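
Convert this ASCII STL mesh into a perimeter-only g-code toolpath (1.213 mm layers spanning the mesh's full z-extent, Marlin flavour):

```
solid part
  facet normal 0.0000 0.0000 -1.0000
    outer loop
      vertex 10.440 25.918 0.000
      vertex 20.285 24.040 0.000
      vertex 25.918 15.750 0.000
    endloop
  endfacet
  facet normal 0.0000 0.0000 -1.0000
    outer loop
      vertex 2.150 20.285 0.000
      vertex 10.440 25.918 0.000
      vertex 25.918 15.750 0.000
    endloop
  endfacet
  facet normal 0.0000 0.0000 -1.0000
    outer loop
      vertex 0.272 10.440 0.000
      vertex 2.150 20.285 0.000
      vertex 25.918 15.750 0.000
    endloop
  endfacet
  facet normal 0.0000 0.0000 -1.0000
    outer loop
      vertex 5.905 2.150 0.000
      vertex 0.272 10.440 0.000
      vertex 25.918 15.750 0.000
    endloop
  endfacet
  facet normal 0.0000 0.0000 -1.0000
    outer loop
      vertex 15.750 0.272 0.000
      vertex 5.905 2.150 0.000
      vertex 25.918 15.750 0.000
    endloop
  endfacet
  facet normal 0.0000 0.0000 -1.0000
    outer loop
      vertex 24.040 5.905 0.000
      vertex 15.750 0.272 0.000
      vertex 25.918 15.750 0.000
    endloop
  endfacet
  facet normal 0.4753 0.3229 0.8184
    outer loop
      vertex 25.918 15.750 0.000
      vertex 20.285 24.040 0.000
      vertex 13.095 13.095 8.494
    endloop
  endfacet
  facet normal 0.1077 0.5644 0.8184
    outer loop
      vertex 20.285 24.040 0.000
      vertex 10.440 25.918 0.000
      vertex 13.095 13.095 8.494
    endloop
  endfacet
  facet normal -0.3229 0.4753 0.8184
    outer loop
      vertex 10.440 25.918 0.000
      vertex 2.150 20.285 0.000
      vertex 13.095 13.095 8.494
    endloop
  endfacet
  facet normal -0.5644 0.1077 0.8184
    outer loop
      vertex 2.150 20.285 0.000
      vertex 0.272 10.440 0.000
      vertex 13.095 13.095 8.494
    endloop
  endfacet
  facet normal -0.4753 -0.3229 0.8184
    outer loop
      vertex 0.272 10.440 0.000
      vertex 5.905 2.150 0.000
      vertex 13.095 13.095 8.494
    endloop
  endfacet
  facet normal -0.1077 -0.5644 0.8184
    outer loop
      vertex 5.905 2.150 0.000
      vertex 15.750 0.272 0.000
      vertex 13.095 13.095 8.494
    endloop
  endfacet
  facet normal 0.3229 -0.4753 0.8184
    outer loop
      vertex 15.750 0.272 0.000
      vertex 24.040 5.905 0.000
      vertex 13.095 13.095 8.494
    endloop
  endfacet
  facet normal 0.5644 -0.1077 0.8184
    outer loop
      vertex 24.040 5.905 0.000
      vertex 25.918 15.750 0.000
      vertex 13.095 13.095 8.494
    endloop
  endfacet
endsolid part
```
; perimeter-only toolpath
G21 ; units = mm
G90 ; absolute positioning
G28 ; home
; layer 1
G0 Z1.213
G0 X24.086 Y15.371
G1 X19.258 Y22.476
G1 X10.819 Y24.086
G1 X3.714 Y19.258
G1 X2.104 Y10.819
G1 X6.932 Y3.714
G1 X15.371 Y2.104
G1 X22.476 Y6.932
G1 X24.086 Y15.371
; layer 2
G0 Z2.427
G0 X22.254 Y14.991
G1 X18.231 Y20.913
G1 X11.199 Y22.254
G1 X5.277 Y18.231
G1 X3.936 Y11.199
G1 X7.959 Y5.277
G1 X14.991 Y3.936
G1 X20.913 Y7.959
G1 X22.254 Y14.991
; layer 3
G0 Z3.640
G0 X20.422 Y14.612
G1 X17.204 Y19.349
G1 X11.578 Y20.422
G1 X6.841 Y17.204
G1 X5.768 Y11.578
G1 X8.986 Y6.841
G1 X14.612 Y5.768
G1 X19.349 Y8.986
G1 X20.422 Y14.612
; layer 4
G0 Z4.854
G0 X18.591 Y14.233
G1 X16.176 Y17.786
G1 X11.957 Y18.591
G1 X8.404 Y16.176
G1 X7.599 Y11.957
G1 X10.014 Y8.404
G1 X14.233 Y7.599
G1 X17.786 Y10.014
G1 X18.591 Y14.233
; layer 5
G0 Z6.067
G0 X16.759 Y13.854
G1 X15.149 Y16.222
G1 X12.336 Y16.759
G1 X9.968 Y15.149
G1 X9.431 Y12.336
G1 X11.041 Y9.968
G1 X13.854 Y9.431
G1 X16.222 Y11.041
G1 X16.759 Y13.854
; layer 6
G0 Z7.281
G0 X14.927 Y13.474
G1 X14.122 Y14.659
G1 X12.716 Y14.927
G1 X11.531 Y14.122
G1 X11.263 Y12.716
G1 X12.068 Y11.531
G1 X13.474 Y11.263
G1 X14.659 Y12.068
G1 X14.927 Y13.474
M2 ; end

The solid is a regular 8-sided pyramid, base circumscribed radius ≈ 13.1 mm, apex at z ≈ 8.49 mm. Slicing at Δz = 1.213 mm — 7 equal slices spanning the solid's height, so layer i sits at z = i·h/7 — gives 6 non-empty perimeters. Each is a 8-segment closed polygon; G0 lifts to the layer z and rapids to the start vertex, then G1 traces the edges. The cross-section shrinks linearly with z (the slice at the apex is degenerate and omitted).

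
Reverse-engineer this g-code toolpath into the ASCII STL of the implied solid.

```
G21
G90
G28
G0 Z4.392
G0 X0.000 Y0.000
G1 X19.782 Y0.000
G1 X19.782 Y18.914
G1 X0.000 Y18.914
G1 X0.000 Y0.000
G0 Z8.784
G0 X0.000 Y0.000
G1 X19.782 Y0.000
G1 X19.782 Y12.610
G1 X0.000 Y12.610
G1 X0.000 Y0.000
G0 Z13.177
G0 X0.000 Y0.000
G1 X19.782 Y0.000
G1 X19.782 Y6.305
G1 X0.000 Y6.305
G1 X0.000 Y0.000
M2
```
solid part
  facet normal 0.0000 0.0000 -1.0000
    outer loop
      vertex 19.782 25.219 0.000
      vertex 19.782 0.000 0.000
      vertex 0.000 0.000 0.000
    endloop
  endfacet
  facet normal 0.0000 0.0000 -1.0000
    outer loop
      vertex 0.000 25.219 0.000
      vertex 19.782 25.219 0.000
      vertex 0.000 0.000 0.000
    endloop
  endfacet
  facet normal 0.0000 -1.0000 0.0000
    outer loop
      vertex 0.000 0.000 0.000
      vertex 19.782 0.000 0.000
      vertex 19.782 0.000 17.569
    endloop
  endfacet
  facet normal 0.0000 -1.0000 0.0000
    outer loop
      vertex 0.000 0.000 0.000
      vertex 19.782 0.000 17.569
      vertex 0.000 0.000 17.569
    endloop
  endfacet
  facet normal 0.0000 0.5716 0.8205
    outer loop
      vertex 0.000 0.000 17.569
      vertex 19.782 0.000 17.569
      vertex 19.782 25.219 0.000
    endloop
  endfacet
  facet normal 0.0000 0.5716 0.8205
    outer loop
      vertex 0.000 0.000 17.569
      vertex 19.782 25.219 0.000
      vertex 0.000 25.219 0.000
    endloop
  endfacet
  facet normal -1.0000 0.0000 0.0000
    outer loop
      vertex 0.000 0.000 17.569
      vertex 0.000 25.219 0.000
      vertex 0.000 0.000 0.000
    endloop
  endfacet
  facet normal 1.0000 0.0000 0.0000
    outer loop
      vertex 19.782 0.000 0.000
      vertex 19.782 25.219 0.000
      vertex 19.782 0.000 17.569
    endloop
  endfacet
endsolid part

The G0 Z moves step by Δz≈4.392 mm. The G1 loops shrink linearly with z, so the solid tapers from its base footprint up to z≈17.6. Closing with a flat bottom cap and the tapered top and triangulating gives 8 facets — a wedge (ramp): 19.8 × 25.2 mm base, rising to 17.6 mm along the y=0 edge and sloping linearly to z=0 at y=25.2.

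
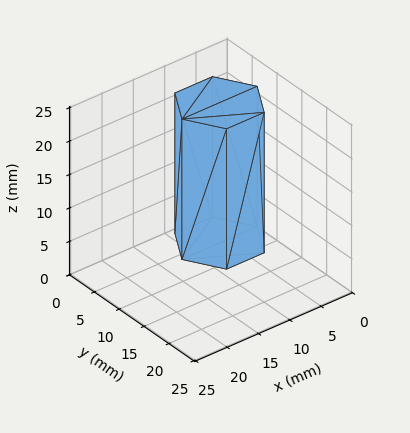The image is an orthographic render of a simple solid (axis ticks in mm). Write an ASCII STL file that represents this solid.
Reading the render: the shape is a regular 6-sided prism (a cylinder approximated with 6 flat sides), circumscribed radius ≈ 6 mm, height ≈ 21 mm (dimensions read to the nearest mm from the axis ticks). For the STL, each face is triangulated and given an outward normal.

solid part
  facet normal 0.0000 0.0000 -1.0000
    outer loop
      vertex 3.000 11.196 0.000
      vertex 9.000 11.196 0.000
      vertex 12.000 6.000 0.000
    endloop
  endfacet
  facet normal 0.0000 0.0000 -1.0000
    outer loop
      vertex 0.000 6.000 0.000
      vertex 3.000 11.196 0.000
      vertex 12.000 6.000 0.000
    endloop
  endfacet
  facet normal 0.0000 0.0000 -1.0000
    outer loop
      vertex 3.000 0.804 0.000
      vertex 0.000 6.000 0.000
      vertex 12.000 6.000 0.000
    endloop
  endfacet
  facet normal 0.0000 0.0000 -1.0000
    outer loop
      vertex 9.000 0.804 0.000
      vertex 3.000 0.804 0.000
      vertex 12.000 6.000 0.000
    endloop
  endfacet
  facet normal 0.0000 0.0000 1.0000
    outer loop
      vertex 12.000 6.000 21.000
      vertex 9.000 11.196 21.000
      vertex 3.000 11.196 21.000
    endloop
  endfacet
  facet normal 0.0000 0.0000 1.0000
    outer loop
      vertex 12.000 6.000 21.000
      vertex 3.000 11.196 21.000
      vertex 0.000 6.000 21.000
    endloop
  endfacet
  facet normal 0.0000 0.0000 1.0000
    outer loop
      vertex 12.000 6.000 21.000
      vertex 0.000 6.000 21.000
      vertex 3.000 0.804 21.000
    endloop
  endfacet
  facet normal 0.0000 0.0000 1.0000
    outer loop
      vertex 12.000 6.000 21.000
      vertex 3.000 0.804 21.000
      vertex 9.000 0.804 21.000
    endloop
  endfacet
  facet normal 0.8660 0.5000 0.0000
    outer loop
      vertex 12.000 6.000 0.000
      vertex 9.000 11.196 0.000
      vertex 9.000 11.196 21.000
    endloop
  endfacet
  facet normal 0.8660 0.5000 0.0000
    outer loop
      vertex 12.000 6.000 0.000
      vertex 9.000 11.196 21.000
      vertex 12.000 6.000 21.000
    endloop
  endfacet
  facet normal 0.0000 1.0000 0.0000
    outer loop
      vertex 9.000 11.196 0.000
      vertex 3.000 11.196 0.000
      vertex 3.000 11.196 21.000
    endloop
  endfacet
  facet normal 0.0000 1.0000 0.0000
    outer loop
      vertex 9.000 11.196 0.000
      vertex 3.000 11.196 21.000
      vertex 9.000 11.196 21.000
    endloop
  endfacet
  facet normal -0.8660 0.5000 0.0000
    outer loop
      vertex 3.000 11.196 0.000
      vertex 0.000 6.000 0.000
      vertex 0.000 6.000 21.000
    endloop
  endfacet
  facet normal -0.8660 0.5000 0.0000
    outer loop
      vertex 3.000 11.196 0.000
      vertex 0.000 6.000 21.000
      vertex 3.000 11.196 21.000
    endloop
  endfacet
  facet normal -0.8660 -0.5000 0.0000
    outer loop
      vertex 0.000 6.000 0.000
      vertex 3.000 0.804 0.000
      vertex 3.000 0.804 21.000
    endloop
  endfacet
  facet normal -0.8660 -0.5000 0.0000
    outer loop
      vertex 0.000 6.000 0.000
      vertex 3.000 0.804 21.000
      vertex 0.000 6.000 21.000
    endloop
  endfacet
  facet normal 0.0000 -1.0000 0.0000
    outer loop
      vertex 3.000 0.804 0.000
      vertex 9.000 0.804 0.000
      vertex 9.000 0.804 21.000
    endloop
  endfacet
  facet normal 0.0000 -1.0000 0.0000
    outer loop
      vertex 3.000 0.804 0.000
      vertex 9.000 0.804 21.000
      vertex 3.000 0.804 21.000
    endloop
  endfacet
  facet normal 0.8660 -0.5000 0.0000
    outer loop
      vertex 9.000 0.804 0.000
      vertex 12.000 6.000 0.000
      vertex 12.000 6.000 21.000
    endloop
  endfacet
  facet normal 0.8660 -0.5000 0.0000
    outer loop
      vertex 9.000 0.804 0.000
      vertex 12.000 6.000 21.000
      vertex 9.000 0.804 21.000
    endloop
  endfacet
endsolid part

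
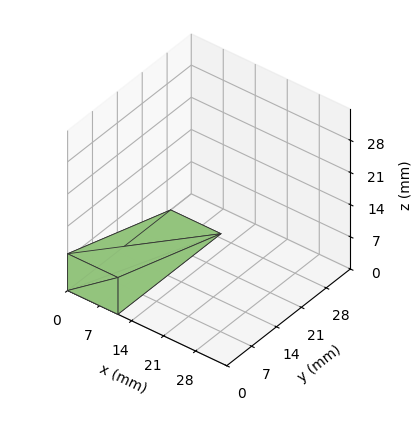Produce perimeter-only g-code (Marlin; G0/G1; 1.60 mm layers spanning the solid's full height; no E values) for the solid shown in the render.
Reading the render: the shape is a wedge (ramp): 11 × 29 mm base, rising to 8 mm along the y=0 edge and sloping linearly to z=0 at y=29 (dimensions read to the nearest mm from the axis ticks). For the g-code, the solid's height is divided into equal slices at the stated Δz and each level perimeter traced with G1 moves after a G0 lift.

; perimeter-only toolpath
G21 ; units = mm
G90 ; absolute positioning
G28 ; home
; layer 1
G0 Z1.60
G0 X0.00 Y0.00
G1 X11.00 Y0.00
G1 X11.00 Y23.20
G1 X0.00 Y23.20
G1 X0.00 Y0.00
; layer 2
G0 Z3.20
G0 X0.00 Y0.00
G1 X11.00 Y0.00
G1 X11.00 Y17.40
G1 X0.00 Y17.40
G1 X0.00 Y0.00
; layer 3
G0 Z4.80
G0 X0.00 Y0.00
G1 X11.00 Y0.00
G1 X11.00 Y11.60
G1 X0.00 Y11.60
G1 X0.00 Y0.00
; layer 4
G0 Z6.40
G0 X0.00 Y0.00
G1 X11.00 Y0.00
G1 X11.00 Y5.80
G1 X0.00 Y5.80
G1 X0.00 Y0.00
M2 ; end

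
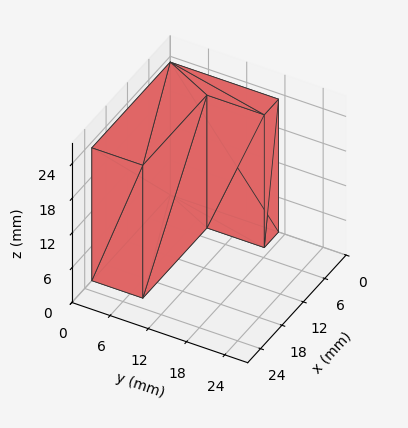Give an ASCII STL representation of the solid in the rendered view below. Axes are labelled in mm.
Reading the render: the shape is an L-shaped prism: outer 22 × 17 mm, arm thicknesses ≈ 8 mm (horizontal) and 4 mm (vertical), extruded 23 mm in z (dimensions read to the nearest mm from the axis ticks). For the STL, each face is triangulated and given an outward normal.

solid part
  facet normal 0.0000 0.0000 -1.0000
    outer loop
      vertex 22.000 8.000 0.000
      vertex 22.000 0.000 0.000
      vertex 0.000 0.000 0.000
    endloop
  endfacet
  facet normal 0.0000 0.0000 -1.0000
    outer loop
      vertex 4.000 8.000 0.000
      vertex 22.000 8.000 0.000
      vertex 0.000 0.000 0.000
    endloop
  endfacet
  facet normal 0.0000 0.0000 -1.0000
    outer loop
      vertex 4.000 17.000 0.000
      vertex 4.000 8.000 0.000
      vertex 0.000 0.000 0.000
    endloop
  endfacet
  facet normal 0.0000 0.0000 -1.0000
    outer loop
      vertex 0.000 17.000 0.000
      vertex 4.000 17.000 0.000
      vertex 0.000 0.000 0.000
    endloop
  endfacet
  facet normal 0.0000 0.0000 1.0000
    outer loop
      vertex 0.000 0.000 23.000
      vertex 22.000 0.000 23.000
      vertex 22.000 8.000 23.000
    endloop
  endfacet
  facet normal 0.0000 0.0000 1.0000
    outer loop
      vertex 0.000 0.000 23.000
      vertex 22.000 8.000 23.000
      vertex 4.000 8.000 23.000
    endloop
  endfacet
  facet normal 0.0000 0.0000 1.0000
    outer loop
      vertex 0.000 0.000 23.000
      vertex 4.000 8.000 23.000
      vertex 4.000 17.000 23.000
    endloop
  endfacet
  facet normal 0.0000 0.0000 1.0000
    outer loop
      vertex 0.000 0.000 23.000
      vertex 4.000 17.000 23.000
      vertex 0.000 17.000 23.000
    endloop
  endfacet
  facet normal 0.0000 -1.0000 0.0000
    outer loop
      vertex 0.000 0.000 0.000
      vertex 22.000 0.000 0.000
      vertex 22.000 0.000 23.000
    endloop
  endfacet
  facet normal 0.0000 -1.0000 0.0000
    outer loop
      vertex 0.000 0.000 0.000
      vertex 22.000 0.000 23.000
      vertex 0.000 0.000 23.000
    endloop
  endfacet
  facet normal 1.0000 0.0000 0.0000
    outer loop
      vertex 22.000 0.000 0.000
      vertex 22.000 8.000 0.000
      vertex 22.000 8.000 23.000
    endloop
  endfacet
  facet normal 1.0000 0.0000 0.0000
    outer loop
      vertex 22.000 0.000 0.000
      vertex 22.000 8.000 23.000
      vertex 22.000 0.000 23.000
    endloop
  endfacet
  facet normal 0.0000 1.0000 0.0000
    outer loop
      vertex 22.000 8.000 0.000
      vertex 4.000 8.000 0.000
      vertex 4.000 8.000 23.000
    endloop
  endfacet
  facet normal 0.0000 1.0000 0.0000
    outer loop
      vertex 22.000 8.000 0.000
      vertex 4.000 8.000 23.000
      vertex 22.000 8.000 23.000
    endloop
  endfacet
  facet normal 1.0000 0.0000 0.0000
    outer loop
      vertex 4.000 8.000 0.000
      vertex 4.000 17.000 0.000
      vertex 4.000 17.000 23.000
    endloop
  endfacet
  facet normal 1.0000 0.0000 0.0000
    outer loop
      vertex 4.000 8.000 0.000
      vertex 4.000 17.000 23.000
      vertex 4.000 8.000 23.000
    endloop
  endfacet
  facet normal 0.0000 1.0000 0.0000
    outer loop
      vertex 4.000 17.000 0.000
      vertex 0.000 17.000 0.000
      vertex 0.000 17.000 23.000
    endloop
  endfacet
  facet normal 0.0000 1.0000 0.0000
    outer loop
      vertex 4.000 17.000 0.000
      vertex 0.000 17.000 23.000
      vertex 4.000 17.000 23.000
    endloop
  endfacet
  facet normal -1.0000 0.0000 0.0000
    outer loop
      vertex 0.000 17.000 0.000
      vertex 0.000 0.000 0.000
      vertex 0.000 0.000 23.000
    endloop
  endfacet
  facet normal -1.0000 0.0000 0.0000
    outer loop
      vertex 0.000 17.000 0.000
      vertex 0.000 0.000 23.000
      vertex 0.000 17.000 23.000
    endloop
  endfacet
endsolid part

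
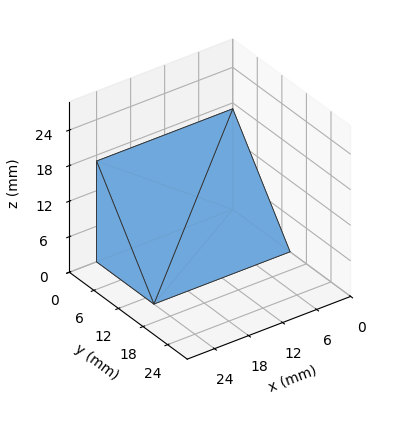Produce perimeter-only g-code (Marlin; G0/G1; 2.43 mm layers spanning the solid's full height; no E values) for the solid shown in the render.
Reading the render: the shape is a wedge (ramp): 24 × 14 mm base, rising to 17 mm along the y=0 edge and sloping linearly to z=0 at y=14 (dimensions read to the nearest mm from the axis ticks). For the g-code, the solid's height is divided into equal slices at the stated Δz and each level perimeter traced with G1 moves after a G0 lift.

; perimeter-only toolpath
G21 ; units = mm
G90 ; absolute positioning
G28 ; home
; layer 1
G0 Z2.43
G0 X0.00 Y0.00
G1 X24.00 Y0.00
G1 X24.00 Y12.00
G1 X0.00 Y12.00
G1 X0.00 Y0.00
; layer 2
G0 Z4.86
G0 X0.00 Y0.00
G1 X24.00 Y0.00
G1 X24.00 Y10.00
G1 X0.00 Y10.00
G1 X0.00 Y0.00
; layer 3
G0 Z7.29
G0 X0.00 Y0.00
G1 X24.00 Y0.00
G1 X24.00 Y8.00
G1 X0.00 Y8.00
G1 X0.00 Y0.00
; layer 4
G0 Z9.71
G0 X0.00 Y0.00
G1 X24.00 Y0.00
G1 X24.00 Y6.00
G1 X0.00 Y6.00
G1 X0.00 Y0.00
; layer 5
G0 Z12.14
G0 X0.00 Y0.00
G1 X24.00 Y0.00
G1 X24.00 Y4.00
G1 X0.00 Y4.00
G1 X0.00 Y0.00
; layer 6
G0 Z14.57
G0 X0.00 Y0.00
G1 X24.00 Y0.00
G1 X24.00 Y2.00
G1 X0.00 Y2.00
G1 X0.00 Y0.00
M2 ; end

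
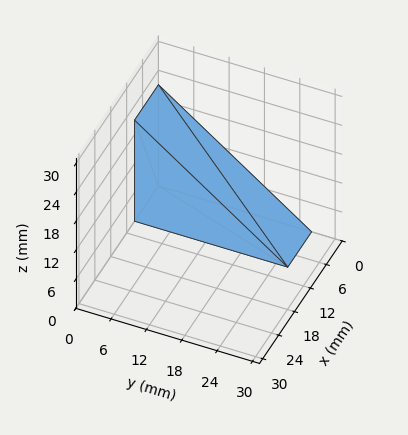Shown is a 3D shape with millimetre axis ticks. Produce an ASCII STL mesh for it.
Reading the render: the shape is a wedge (ramp): 9 × 26 mm base, rising to 21 mm along the y=0 edge and sloping linearly to z=0 at y=26 (dimensions read to the nearest mm from the axis ticks). For the STL, each face is triangulated and given an outward normal.

solid part
  facet normal 0.0000 0.0000 -1.0000
    outer loop
      vertex 9.00 26.00 0.00
      vertex 9.00 0.00 0.00
      vertex 0.00 0.00 0.00
    endloop
  endfacet
  facet normal 0.0000 0.0000 -1.0000
    outer loop
      vertex 0.00 26.00 0.00
      vertex 9.00 26.00 0.00
      vertex 0.00 0.00 0.00
    endloop
  endfacet
  facet normal 0.0000 -1.0000 0.0000
    outer loop
      vertex 0.00 0.00 0.00
      vertex 9.00 0.00 0.00
      vertex 9.00 0.00 21.00
    endloop
  endfacet
  facet normal 0.0000 -1.0000 0.0000
    outer loop
      vertex 0.00 0.00 0.00
      vertex 9.00 0.00 21.00
      vertex 0.00 0.00 21.00
    endloop
  endfacet
  facet normal 0.0000 0.6283 0.7779
    outer loop
      vertex 0.00 0.00 21.00
      vertex 9.00 0.00 21.00
      vertex 9.00 26.00 0.00
    endloop
  endfacet
  facet normal 0.0000 0.6283 0.7779
    outer loop
      vertex 0.00 0.00 21.00
      vertex 9.00 26.00 0.00
      vertex 0.00 26.00 0.00
    endloop
  endfacet
  facet normal -1.0000 0.0000 0.0000
    outer loop
      vertex 0.00 0.00 21.00
      vertex 0.00 26.00 0.00
      vertex 0.00 0.00 0.00
    endloop
  endfacet
  facet normal 1.0000 0.0000 0.0000
    outer loop
      vertex 9.00 0.00 0.00
      vertex 9.00 26.00 0.00
      vertex 9.00 0.00 21.00
    endloop
  endfacet
endsolid part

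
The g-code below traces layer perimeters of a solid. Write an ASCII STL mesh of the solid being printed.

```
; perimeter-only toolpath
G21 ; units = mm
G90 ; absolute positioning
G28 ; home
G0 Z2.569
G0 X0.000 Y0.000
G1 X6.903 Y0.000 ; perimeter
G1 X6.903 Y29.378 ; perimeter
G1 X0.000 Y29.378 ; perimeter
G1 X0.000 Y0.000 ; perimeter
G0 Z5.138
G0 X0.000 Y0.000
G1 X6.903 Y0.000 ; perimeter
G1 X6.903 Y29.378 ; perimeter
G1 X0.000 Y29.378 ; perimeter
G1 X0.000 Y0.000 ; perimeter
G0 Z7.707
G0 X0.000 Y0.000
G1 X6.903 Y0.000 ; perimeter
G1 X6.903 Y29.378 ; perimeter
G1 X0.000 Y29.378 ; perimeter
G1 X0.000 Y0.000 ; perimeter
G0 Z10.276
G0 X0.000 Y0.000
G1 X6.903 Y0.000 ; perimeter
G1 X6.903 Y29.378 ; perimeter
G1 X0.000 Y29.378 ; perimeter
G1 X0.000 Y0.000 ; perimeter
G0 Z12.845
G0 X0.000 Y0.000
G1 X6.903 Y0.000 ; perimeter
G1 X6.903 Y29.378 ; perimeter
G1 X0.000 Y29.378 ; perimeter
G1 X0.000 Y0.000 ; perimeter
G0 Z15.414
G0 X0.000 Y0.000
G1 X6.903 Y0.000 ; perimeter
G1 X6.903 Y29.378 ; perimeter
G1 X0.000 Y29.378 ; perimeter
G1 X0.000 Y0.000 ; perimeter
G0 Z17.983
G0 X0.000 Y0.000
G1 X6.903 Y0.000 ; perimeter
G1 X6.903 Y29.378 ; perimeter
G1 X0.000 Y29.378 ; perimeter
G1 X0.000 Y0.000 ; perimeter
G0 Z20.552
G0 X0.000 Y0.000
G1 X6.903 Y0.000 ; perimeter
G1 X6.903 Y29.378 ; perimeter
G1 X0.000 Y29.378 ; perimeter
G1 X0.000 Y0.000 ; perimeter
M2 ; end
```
solid part
  facet normal 0.0000 0.0000 -1.0000
    outer loop
      vertex 6.903 29.378 0.000
      vertex 6.903 0.000 0.000
      vertex 0.000 0.000 0.000
    endloop
  endfacet
  facet normal 0.0000 0.0000 -1.0000
    outer loop
      vertex 0.000 29.378 0.000
      vertex 6.903 29.378 0.000
      vertex 0.000 0.000 0.000
    endloop
  endfacet
  facet normal 0.0000 0.0000 1.0000
    outer loop
      vertex 0.000 0.000 20.552
      vertex 6.903 0.000 20.552
      vertex 6.903 29.378 20.552
    endloop
  endfacet
  facet normal 0.0000 0.0000 1.0000
    outer loop
      vertex 0.000 0.000 20.552
      vertex 6.903 29.378 20.552
      vertex 0.000 29.378 20.552
    endloop
  endfacet
  facet normal 0.0000 -1.0000 0.0000
    outer loop
      vertex 0.000 0.000 0.000
      vertex 6.903 0.000 0.000
      vertex 6.903 0.000 20.552
    endloop
  endfacet
  facet normal 0.0000 -1.0000 0.0000
    outer loop
      vertex 0.000 0.000 0.000
      vertex 6.903 0.000 20.552
      vertex 0.000 0.000 20.552
    endloop
  endfacet
  facet normal 0.0000 1.0000 0.0000
    outer loop
      vertex 6.903 29.378 20.552
      vertex 6.903 29.378 0.000
      vertex 0.000 29.378 0.000
    endloop
  endfacet
  facet normal 0.0000 1.0000 0.0000
    outer loop
      vertex 0.000 29.378 20.552
      vertex 6.903 29.378 20.552
      vertex 0.000 29.378 0.000
    endloop
  endfacet
  facet normal -1.0000 0.0000 0.0000
    outer loop
      vertex 0.000 29.378 20.552
      vertex 0.000 29.378 0.000
      vertex 0.000 0.000 0.000
    endloop
  endfacet
  facet normal -1.0000 0.0000 0.0000
    outer loop
      vertex 0.000 0.000 20.552
      vertex 0.000 29.378 20.552
      vertex 0.000 0.000 0.000
    endloop
  endfacet
  facet normal 1.0000 0.0000 0.0000
    outer loop
      vertex 6.903 0.000 0.000
      vertex 6.903 29.378 0.000
      vertex 6.903 29.378 20.552
    endloop
  endfacet
  facet normal 1.0000 0.0000 0.0000
    outer loop
      vertex 6.903 0.000 0.000
      vertex 6.903 29.378 20.552
      vertex 6.903 0.000 20.552
    endloop
  endfacet
endsolid part

The G0 Z moves step by Δz≈2.569 mm. Every layer's G1 loop is the same polygon, so the solid is a straight extrusion of it from z=0 to z≈20.6. Closing with flat bottom and top caps and triangulating gives 12 facets — a rectangular box, roughly 6.9 × 29.4 mm footprint and 20.6 mm tall.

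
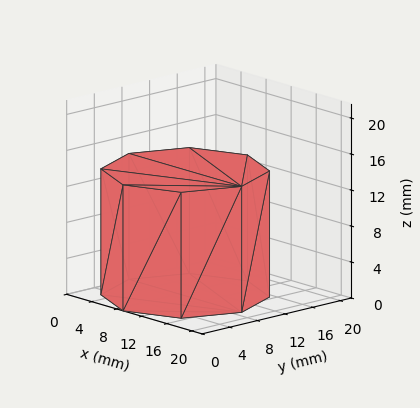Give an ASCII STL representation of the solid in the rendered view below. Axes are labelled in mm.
Reading the render: the shape is a regular 8-sided prism (a cylinder approximated with 8 flat sides), circumscribed radius ≈ 9 mm, height ≈ 14 mm (dimensions read to the nearest mm from the axis ticks). For the STL, each face is triangulated and given an outward normal.

solid part
  facet normal 0.0000 0.0000 -1.0000
    outer loop
      vertex 9.0 18.0 0.0
      vertex 15.4 15.4 0.0
      vertex 18.0 9.0 0.0
    endloop
  endfacet
  facet normal 0.0000 0.0000 -1.0000
    outer loop
      vertex 2.6 15.4 0.0
      vertex 9.0 18.0 0.0
      vertex 18.0 9.0 0.0
    endloop
  endfacet
  facet normal 0.0000 0.0000 -1.0000
    outer loop
      vertex 0.0 9.0 0.0
      vertex 2.6 15.4 0.0
      vertex 18.0 9.0 0.0
    endloop
  endfacet
  facet normal 0.0000 0.0000 -1.0000
    outer loop
      vertex 2.6 2.6 0.0
      vertex 0.0 9.0 0.0
      vertex 18.0 9.0 0.0
    endloop
  endfacet
  facet normal 0.0000 0.0000 -1.0000
    outer loop
      vertex 9.0 0.0 0.0
      vertex 2.6 2.6 0.0
      vertex 18.0 9.0 0.0
    endloop
  endfacet
  facet normal 0.0000 0.0000 -1.0000
    outer loop
      vertex 15.4 2.6 0.0
      vertex 9.0 0.0 0.0
      vertex 18.0 9.0 0.0
    endloop
  endfacet
  facet normal 0.0000 0.0000 1.0000
    outer loop
      vertex 18.0 9.0 14.0
      vertex 15.4 15.4 14.0
      vertex 9.0 18.0 14.0
    endloop
  endfacet
  facet normal 0.0000 0.0000 1.0000
    outer loop
      vertex 18.0 9.0 14.0
      vertex 9.0 18.0 14.0
      vertex 2.6 15.4 14.0
    endloop
  endfacet
  facet normal 0.0000 0.0000 1.0000
    outer loop
      vertex 18.0 9.0 14.0
      vertex 2.6 15.4 14.0
      vertex 0.0 9.0 14.0
    endloop
  endfacet
  facet normal 0.0000 0.0000 1.0000
    outer loop
      vertex 18.0 9.0 14.0
      vertex 0.0 9.0 14.0
      vertex 2.6 2.6 14.0
    endloop
  endfacet
  facet normal 0.0000 0.0000 1.0000
    outer loop
      vertex 18.0 9.0 14.0
      vertex 2.6 2.6 14.0
      vertex 9.0 0.0 14.0
    endloop
  endfacet
  facet normal 0.0000 0.0000 1.0000
    outer loop
      vertex 18.0 9.0 14.0
      vertex 9.0 0.0 14.0
      vertex 15.4 2.6 14.0
    endloop
  endfacet
  facet normal 0.9265 0.3764 0.0000
    outer loop
      vertex 18.0 9.0 0.0
      vertex 15.4 15.4 0.0
      vertex 15.4 15.4 14.0
    endloop
  endfacet
  facet normal 0.9265 0.3764 0.0000
    outer loop
      vertex 18.0 9.0 0.0
      vertex 15.4 15.4 14.0
      vertex 18.0 9.0 14.0
    endloop
  endfacet
  facet normal 0.3764 0.9265 0.0000
    outer loop
      vertex 15.4 15.4 0.0
      vertex 9.0 18.0 0.0
      vertex 9.0 18.0 14.0
    endloop
  endfacet
  facet normal 0.3764 0.9265 0.0000
    outer loop
      vertex 15.4 15.4 0.0
      vertex 9.0 18.0 14.0
      vertex 15.4 15.4 14.0
    endloop
  endfacet
  facet normal -0.3764 0.9265 0.0000
    outer loop
      vertex 9.0 18.0 0.0
      vertex 2.6 15.4 0.0
      vertex 2.6 15.4 14.0
    endloop
  endfacet
  facet normal -0.3764 0.9265 0.0000
    outer loop
      vertex 9.0 18.0 0.0
      vertex 2.6 15.4 14.0
      vertex 9.0 18.0 14.0
    endloop
  endfacet
  facet normal -0.9265 0.3764 0.0000
    outer loop
      vertex 2.6 15.4 0.0
      vertex 0.0 9.0 0.0
      vertex 0.0 9.0 14.0
    endloop
  endfacet
  facet normal -0.9265 0.3764 0.0000
    outer loop
      vertex 2.6 15.4 0.0
      vertex 0.0 9.0 14.0
      vertex 2.6 15.4 14.0
    endloop
  endfacet
  facet normal -0.9265 -0.3764 0.0000
    outer loop
      vertex 0.0 9.0 0.0
      vertex 2.6 2.6 0.0
      vertex 2.6 2.6 14.0
    endloop
  endfacet
  facet normal -0.9265 -0.3764 0.0000
    outer loop
      vertex 0.0 9.0 0.0
      vertex 2.6 2.6 14.0
      vertex 0.0 9.0 14.0
    endloop
  endfacet
  facet normal -0.3764 -0.9265 0.0000
    outer loop
      vertex 2.6 2.6 0.0
      vertex 9.0 0.0 0.0
      vertex 9.0 0.0 14.0
    endloop
  endfacet
  facet normal -0.3764 -0.9265 0.0000
    outer loop
      vertex 2.6 2.6 0.0
      vertex 9.0 0.0 14.0
      vertex 2.6 2.6 14.0
    endloop
  endfacet
  facet normal 0.3764 -0.9265 0.0000
    outer loop
      vertex 9.0 0.0 0.0
      vertex 15.4 2.6 0.0
      vertex 15.4 2.6 14.0
    endloop
  endfacet
  facet normal 0.3764 -0.9265 0.0000
    outer loop
      vertex 9.0 0.0 0.0
      vertex 15.4 2.6 14.0
      vertex 9.0 0.0 14.0
    endloop
  endfacet
  facet normal 0.9265 -0.3764 0.0000
    outer loop
      vertex 15.4 2.6 0.0
      vertex 18.0 9.0 0.0
      vertex 18.0 9.0 14.0
    endloop
  endfacet
  facet normal 0.9265 -0.3764 0.0000
    outer loop
      vertex 15.4 2.6 0.0
      vertex 18.0 9.0 14.0
      vertex 15.4 2.6 14.0
    endloop
  endfacet
endsolid part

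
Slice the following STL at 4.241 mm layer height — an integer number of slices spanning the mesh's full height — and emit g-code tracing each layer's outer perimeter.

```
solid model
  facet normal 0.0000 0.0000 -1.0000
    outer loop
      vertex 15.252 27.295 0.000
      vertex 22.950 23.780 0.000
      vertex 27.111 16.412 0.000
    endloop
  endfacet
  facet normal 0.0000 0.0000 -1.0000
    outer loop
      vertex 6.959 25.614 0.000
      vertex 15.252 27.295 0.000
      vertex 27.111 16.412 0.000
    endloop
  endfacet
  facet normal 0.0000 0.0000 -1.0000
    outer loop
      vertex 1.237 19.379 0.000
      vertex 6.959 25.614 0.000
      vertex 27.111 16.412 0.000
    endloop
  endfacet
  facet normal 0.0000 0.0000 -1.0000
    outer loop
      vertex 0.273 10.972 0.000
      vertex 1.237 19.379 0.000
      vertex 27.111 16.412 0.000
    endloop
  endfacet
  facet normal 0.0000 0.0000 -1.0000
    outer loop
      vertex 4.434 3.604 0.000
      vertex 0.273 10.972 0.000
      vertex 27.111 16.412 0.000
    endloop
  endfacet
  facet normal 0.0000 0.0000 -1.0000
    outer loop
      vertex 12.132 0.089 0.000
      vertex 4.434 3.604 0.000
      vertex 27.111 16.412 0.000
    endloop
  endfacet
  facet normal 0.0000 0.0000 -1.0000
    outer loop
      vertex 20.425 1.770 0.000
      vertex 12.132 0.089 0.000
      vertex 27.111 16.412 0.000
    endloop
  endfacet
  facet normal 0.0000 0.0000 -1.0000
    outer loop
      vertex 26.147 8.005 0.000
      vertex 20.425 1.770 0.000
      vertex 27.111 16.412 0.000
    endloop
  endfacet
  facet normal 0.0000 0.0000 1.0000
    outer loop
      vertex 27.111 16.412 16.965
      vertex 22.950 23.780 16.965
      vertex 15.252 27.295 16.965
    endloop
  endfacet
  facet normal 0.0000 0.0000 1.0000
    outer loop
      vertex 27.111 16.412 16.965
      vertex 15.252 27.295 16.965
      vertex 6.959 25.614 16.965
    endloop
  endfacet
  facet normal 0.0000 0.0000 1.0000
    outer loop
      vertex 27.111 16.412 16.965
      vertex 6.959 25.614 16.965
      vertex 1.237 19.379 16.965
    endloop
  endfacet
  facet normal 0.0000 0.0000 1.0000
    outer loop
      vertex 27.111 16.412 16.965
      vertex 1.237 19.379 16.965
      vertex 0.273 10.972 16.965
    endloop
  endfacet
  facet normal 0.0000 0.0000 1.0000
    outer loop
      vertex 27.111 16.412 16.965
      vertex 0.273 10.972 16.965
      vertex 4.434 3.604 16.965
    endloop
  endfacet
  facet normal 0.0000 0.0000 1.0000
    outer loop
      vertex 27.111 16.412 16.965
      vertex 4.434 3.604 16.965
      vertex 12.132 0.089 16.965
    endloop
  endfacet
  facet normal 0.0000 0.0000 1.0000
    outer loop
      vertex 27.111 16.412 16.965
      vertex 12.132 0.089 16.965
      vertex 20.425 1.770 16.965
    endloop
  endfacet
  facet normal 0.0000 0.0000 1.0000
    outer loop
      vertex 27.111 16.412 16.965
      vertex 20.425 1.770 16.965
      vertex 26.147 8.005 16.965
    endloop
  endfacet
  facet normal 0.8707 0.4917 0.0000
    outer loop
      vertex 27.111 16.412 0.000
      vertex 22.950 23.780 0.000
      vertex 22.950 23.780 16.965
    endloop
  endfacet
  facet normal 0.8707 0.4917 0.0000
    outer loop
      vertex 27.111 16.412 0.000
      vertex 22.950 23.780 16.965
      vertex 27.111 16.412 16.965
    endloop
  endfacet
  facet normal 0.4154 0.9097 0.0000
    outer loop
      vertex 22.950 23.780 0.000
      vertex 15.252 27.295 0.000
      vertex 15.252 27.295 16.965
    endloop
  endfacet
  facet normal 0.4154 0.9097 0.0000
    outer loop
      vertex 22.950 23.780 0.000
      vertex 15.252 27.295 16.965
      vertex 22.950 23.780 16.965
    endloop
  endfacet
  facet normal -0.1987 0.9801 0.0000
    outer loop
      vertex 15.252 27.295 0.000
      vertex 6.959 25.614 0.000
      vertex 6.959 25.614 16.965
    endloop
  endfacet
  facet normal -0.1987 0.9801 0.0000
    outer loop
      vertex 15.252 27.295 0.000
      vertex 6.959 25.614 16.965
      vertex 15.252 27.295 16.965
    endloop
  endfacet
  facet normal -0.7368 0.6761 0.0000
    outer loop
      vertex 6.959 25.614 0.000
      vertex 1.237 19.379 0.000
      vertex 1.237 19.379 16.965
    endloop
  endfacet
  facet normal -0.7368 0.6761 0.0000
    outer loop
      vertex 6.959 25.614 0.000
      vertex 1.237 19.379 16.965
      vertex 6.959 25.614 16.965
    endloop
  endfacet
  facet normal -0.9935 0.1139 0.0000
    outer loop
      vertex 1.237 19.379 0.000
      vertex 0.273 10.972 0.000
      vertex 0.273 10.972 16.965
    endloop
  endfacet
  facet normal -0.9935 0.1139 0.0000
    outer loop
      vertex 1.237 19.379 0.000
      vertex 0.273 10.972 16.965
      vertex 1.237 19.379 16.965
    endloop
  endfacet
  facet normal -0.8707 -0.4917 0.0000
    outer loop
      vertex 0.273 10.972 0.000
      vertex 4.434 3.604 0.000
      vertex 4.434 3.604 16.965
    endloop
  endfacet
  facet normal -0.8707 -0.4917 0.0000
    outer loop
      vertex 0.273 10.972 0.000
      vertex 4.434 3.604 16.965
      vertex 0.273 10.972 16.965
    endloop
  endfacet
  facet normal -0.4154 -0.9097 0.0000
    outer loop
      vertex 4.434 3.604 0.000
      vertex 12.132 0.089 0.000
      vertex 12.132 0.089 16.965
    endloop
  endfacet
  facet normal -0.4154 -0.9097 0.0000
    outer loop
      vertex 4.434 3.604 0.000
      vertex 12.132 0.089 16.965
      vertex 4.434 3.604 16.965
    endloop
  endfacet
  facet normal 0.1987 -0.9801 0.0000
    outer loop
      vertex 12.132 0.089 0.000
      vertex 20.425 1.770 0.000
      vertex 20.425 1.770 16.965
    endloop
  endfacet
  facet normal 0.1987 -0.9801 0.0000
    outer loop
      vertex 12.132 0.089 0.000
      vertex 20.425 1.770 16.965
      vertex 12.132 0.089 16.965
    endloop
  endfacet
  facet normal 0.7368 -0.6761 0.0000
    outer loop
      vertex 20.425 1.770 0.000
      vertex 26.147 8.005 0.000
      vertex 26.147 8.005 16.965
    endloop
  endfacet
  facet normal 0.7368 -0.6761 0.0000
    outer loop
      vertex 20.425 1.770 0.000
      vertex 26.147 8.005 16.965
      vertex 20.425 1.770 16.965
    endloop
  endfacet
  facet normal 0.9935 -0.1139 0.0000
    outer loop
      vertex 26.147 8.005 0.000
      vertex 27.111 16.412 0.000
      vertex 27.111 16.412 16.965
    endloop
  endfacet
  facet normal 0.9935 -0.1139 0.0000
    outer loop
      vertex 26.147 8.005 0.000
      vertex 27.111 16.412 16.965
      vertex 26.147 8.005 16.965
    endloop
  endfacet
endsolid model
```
; perimeter-only toolpath
G21 ; units = mm
G90 ; absolute positioning
G28 ; home
; layer 1
G0 Z4.241
G0 X27.111 Y16.412
G1 X22.950 Y23.780
G1 X15.252 Y27.295
G1 X6.959 Y25.614
G1 X1.237 Y19.379
G1 X0.273 Y10.972
G1 X4.434 Y3.604
G1 X12.132 Y0.089
G1 X20.425 Y1.770
G1 X26.147 Y8.005
G1 X27.111 Y16.412
; layer 2
G0 Z8.482
G0 X27.111 Y16.412
G1 X22.950 Y23.780
G1 X15.252 Y27.295
G1 X6.959 Y25.614
G1 X1.237 Y19.379
G1 X0.273 Y10.972
G1 X4.434 Y3.604
G1 X12.132 Y0.089
G1 X20.425 Y1.770
G1 X26.147 Y8.005
G1 X27.111 Y16.412
; layer 3
G0 Z12.724
G0 X27.111 Y16.412
G1 X22.950 Y23.780
G1 X15.252 Y27.295
G1 X6.959 Y25.614
G1 X1.237 Y19.379
G1 X0.273 Y10.972
G1 X4.434 Y3.604
G1 X12.132 Y0.089
G1 X20.425 Y1.770
G1 X26.147 Y8.005
G1 X27.111 Y16.412
; layer 4
G0 Z16.965
G0 X27.111 Y16.412
G1 X22.950 Y23.780
G1 X15.252 Y27.295
G1 X6.959 Y25.614
G1 X1.237 Y19.379
G1 X0.273 Y10.972
G1 X4.434 Y3.604
G1 X12.132 Y0.089
G1 X20.425 Y1.770
G1 X26.147 Y8.005
G1 X27.111 Y16.412
M2 ; end

The solid is a regular 10-sided prism (a cylinder approximated with 10 flat sides), circumscribed radius ≈ 13.7 mm, height ≈ 17 mm. Slicing at Δz = 4.241 mm — 4 equal slices spanning the solid's height, so layer i sits at z = i·h/4 — gives 4 non-empty perimeters. Each is a 10-segment closed polygon; G0 lifts to the layer z and rapids to the start vertex, then G1 traces the edges.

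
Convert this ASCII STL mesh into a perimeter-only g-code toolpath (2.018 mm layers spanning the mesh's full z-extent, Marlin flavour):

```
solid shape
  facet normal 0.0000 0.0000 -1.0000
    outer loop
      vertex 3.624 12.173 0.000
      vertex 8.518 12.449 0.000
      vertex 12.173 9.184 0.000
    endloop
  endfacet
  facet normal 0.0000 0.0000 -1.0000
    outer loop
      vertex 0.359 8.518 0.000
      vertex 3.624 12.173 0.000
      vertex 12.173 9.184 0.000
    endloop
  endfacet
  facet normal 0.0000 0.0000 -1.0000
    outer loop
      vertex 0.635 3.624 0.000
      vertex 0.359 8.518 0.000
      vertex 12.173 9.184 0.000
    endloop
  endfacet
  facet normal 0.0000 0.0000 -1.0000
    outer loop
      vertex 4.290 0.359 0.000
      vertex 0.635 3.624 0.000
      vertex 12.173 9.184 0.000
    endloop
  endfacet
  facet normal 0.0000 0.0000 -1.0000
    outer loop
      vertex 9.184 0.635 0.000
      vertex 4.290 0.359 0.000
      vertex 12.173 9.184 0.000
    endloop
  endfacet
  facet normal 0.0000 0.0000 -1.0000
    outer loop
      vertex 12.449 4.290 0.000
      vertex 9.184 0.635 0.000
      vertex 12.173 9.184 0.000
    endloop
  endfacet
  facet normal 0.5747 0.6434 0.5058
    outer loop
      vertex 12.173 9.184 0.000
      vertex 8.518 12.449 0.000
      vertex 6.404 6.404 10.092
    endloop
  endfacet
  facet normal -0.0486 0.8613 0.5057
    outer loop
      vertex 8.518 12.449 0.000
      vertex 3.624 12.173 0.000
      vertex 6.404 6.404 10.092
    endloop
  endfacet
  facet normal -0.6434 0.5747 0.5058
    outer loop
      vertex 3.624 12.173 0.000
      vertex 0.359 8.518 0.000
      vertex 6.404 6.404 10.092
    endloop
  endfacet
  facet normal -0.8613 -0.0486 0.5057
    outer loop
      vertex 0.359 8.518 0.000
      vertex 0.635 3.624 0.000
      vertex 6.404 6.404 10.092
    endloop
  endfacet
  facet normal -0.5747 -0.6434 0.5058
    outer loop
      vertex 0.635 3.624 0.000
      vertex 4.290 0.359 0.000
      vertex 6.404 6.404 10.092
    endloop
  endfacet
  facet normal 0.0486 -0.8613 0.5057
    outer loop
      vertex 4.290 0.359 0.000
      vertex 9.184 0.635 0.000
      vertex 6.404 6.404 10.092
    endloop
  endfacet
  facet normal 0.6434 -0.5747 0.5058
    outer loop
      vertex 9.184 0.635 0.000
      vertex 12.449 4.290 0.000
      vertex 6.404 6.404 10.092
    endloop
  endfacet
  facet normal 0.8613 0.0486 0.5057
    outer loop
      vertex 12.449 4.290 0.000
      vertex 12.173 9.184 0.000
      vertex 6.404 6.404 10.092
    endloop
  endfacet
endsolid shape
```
; perimeter-only toolpath
G21 ; units = mm
G90 ; absolute positioning
G28 ; home
; layer 1
G0 Z2.018
G0 X11.019 Y8.628
G1 X8.095 Y11.240
G1 X4.180 Y11.019
G1 X1.568 Y8.095
G1 X1.789 Y4.180
G1 X4.713 Y1.568
G1 X8.628 Y1.789
G1 X11.240 Y4.713
G1 X11.019 Y8.628
; layer 2
G0 Z4.037
G0 X9.865 Y8.072
G1 X7.672 Y10.031
G1 X4.736 Y9.865
G1 X2.777 Y7.672
G1 X2.943 Y4.736
G1 X5.136 Y2.777
G1 X8.072 Y2.943
G1 X10.031 Y5.136
G1 X9.865 Y8.072
; layer 3
G0 Z6.055
G0 X8.712 Y7.516
G1 X7.250 Y8.822
G1 X5.292 Y8.712
G1 X3.986 Y7.250
G1 X4.096 Y5.292
G1 X5.558 Y3.986
G1 X7.516 Y4.096
G1 X8.822 Y5.558
G1 X8.712 Y7.516
; layer 4
G0 Z8.074
G0 X7.558 Y6.960
G1 X6.827 Y7.613
G1 X5.848 Y7.558
G1 X5.195 Y6.827
G1 X5.250 Y5.848
G1 X5.981 Y5.195
G1 X6.960 Y5.250
G1 X7.613 Y5.981
G1 X7.558 Y6.960
M2 ; end

The solid is a regular 8-sided pyramid, base circumscribed radius ≈ 6.4 mm, apex at z ≈ 10.1 mm. Slicing at Δz = 2.018 mm — 5 equal slices spanning the solid's height, so layer i sits at z = i·h/5 — gives 4 non-empty perimeters. Each is a 8-segment closed polygon; G0 lifts to the layer z and rapids to the start vertex, then G1 traces the edges. The cross-section shrinks linearly with z (the slice at the apex is degenerate and omitted).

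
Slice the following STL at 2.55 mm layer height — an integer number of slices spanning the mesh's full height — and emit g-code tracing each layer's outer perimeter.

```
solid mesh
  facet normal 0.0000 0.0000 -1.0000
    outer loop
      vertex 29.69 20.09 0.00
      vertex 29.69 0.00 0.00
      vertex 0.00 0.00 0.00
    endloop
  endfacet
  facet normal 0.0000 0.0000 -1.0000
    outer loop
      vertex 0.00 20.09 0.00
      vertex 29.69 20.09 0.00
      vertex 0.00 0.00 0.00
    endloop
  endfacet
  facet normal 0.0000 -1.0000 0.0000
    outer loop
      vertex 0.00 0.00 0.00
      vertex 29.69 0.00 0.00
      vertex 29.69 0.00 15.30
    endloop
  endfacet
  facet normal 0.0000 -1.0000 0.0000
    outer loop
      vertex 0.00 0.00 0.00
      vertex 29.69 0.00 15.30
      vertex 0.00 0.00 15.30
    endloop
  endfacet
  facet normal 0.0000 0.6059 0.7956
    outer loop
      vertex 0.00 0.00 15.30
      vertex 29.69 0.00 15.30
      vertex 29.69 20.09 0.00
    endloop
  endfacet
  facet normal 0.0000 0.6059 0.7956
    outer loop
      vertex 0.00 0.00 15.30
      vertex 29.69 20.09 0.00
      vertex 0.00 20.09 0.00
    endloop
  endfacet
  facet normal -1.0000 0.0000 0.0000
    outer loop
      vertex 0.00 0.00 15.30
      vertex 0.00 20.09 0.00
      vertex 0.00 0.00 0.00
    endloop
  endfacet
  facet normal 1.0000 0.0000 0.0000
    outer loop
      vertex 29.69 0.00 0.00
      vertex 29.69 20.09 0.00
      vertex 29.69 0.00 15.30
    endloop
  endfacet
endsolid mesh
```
; perimeter-only toolpath
G21 ; units = mm
G90 ; absolute positioning
G28 ; home
; layer 1
G0 Z2.55
G0 X0.00 Y0.00
G1 X29.69 Y0.00
G1 X29.69 Y16.74
G1 X0.00 Y16.74
G1 X0.00 Y0.00
; layer 2
G0 Z5.10
G0 X0.00 Y0.00
G1 X29.69 Y0.00
G1 X29.69 Y13.39
G1 X0.00 Y13.39
G1 X0.00 Y0.00
; layer 3
G0 Z7.65
G0 X0.00 Y0.00
G1 X29.69 Y0.00
G1 X29.69 Y10.04
G1 X0.00 Y10.04
G1 X0.00 Y0.00
; layer 4
G0 Z10.20
G0 X0.00 Y0.00
G1 X29.69 Y0.00
G1 X29.69 Y6.70
G1 X0.00 Y6.70
G1 X0.00 Y0.00
; layer 5
G0 Z12.75
G0 X0.00 Y0.00
G1 X29.69 Y0.00
G1 X29.69 Y3.35
G1 X0.00 Y3.35
G1 X0.00 Y0.00
M2 ; end

The solid is a wedge (ramp): 29.7 × 20.1 mm base, rising to 15.3 mm along the y=0 edge and sloping linearly to z=0 at y=20.1. Slicing at Δz = 2.55 mm — 6 equal slices spanning the solid's height, so layer i sits at z = i·h/6 — gives 5 non-empty perimeters. Each is a 4-segment closed polygon; G0 lifts to the layer z and rapids to the start vertex, then G1 traces the edges. The cross-section shrinks linearly with z (the slice at the apex is degenerate and omitted).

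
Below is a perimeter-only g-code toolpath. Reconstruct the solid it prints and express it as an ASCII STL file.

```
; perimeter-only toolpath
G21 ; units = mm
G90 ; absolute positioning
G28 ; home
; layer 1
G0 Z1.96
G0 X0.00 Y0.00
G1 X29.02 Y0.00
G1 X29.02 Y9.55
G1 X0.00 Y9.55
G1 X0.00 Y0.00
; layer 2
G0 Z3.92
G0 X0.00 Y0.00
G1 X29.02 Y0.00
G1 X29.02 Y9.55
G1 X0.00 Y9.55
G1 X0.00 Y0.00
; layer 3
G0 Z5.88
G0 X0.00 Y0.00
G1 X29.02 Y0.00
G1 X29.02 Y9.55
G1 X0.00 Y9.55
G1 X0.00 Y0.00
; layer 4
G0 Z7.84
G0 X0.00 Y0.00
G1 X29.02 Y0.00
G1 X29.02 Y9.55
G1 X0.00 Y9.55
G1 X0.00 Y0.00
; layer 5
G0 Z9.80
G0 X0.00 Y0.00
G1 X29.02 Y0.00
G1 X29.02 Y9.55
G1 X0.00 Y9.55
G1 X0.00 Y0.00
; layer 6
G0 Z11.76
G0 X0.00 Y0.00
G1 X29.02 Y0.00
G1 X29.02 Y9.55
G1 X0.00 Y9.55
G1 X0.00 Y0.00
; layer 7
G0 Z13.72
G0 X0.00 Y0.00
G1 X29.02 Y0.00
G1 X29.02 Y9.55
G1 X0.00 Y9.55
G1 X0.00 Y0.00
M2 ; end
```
solid part
  facet normal 0.0000 0.0000 -1.0000
    outer loop
      vertex 29.02 9.55 0.00
      vertex 29.02 0.00 0.00
      vertex 0.00 0.00 0.00
    endloop
  endfacet
  facet normal 0.0000 0.0000 -1.0000
    outer loop
      vertex 0.00 9.55 0.00
      vertex 29.02 9.55 0.00
      vertex 0.00 0.00 0.00
    endloop
  endfacet
  facet normal 0.0000 0.0000 1.0000
    outer loop
      vertex 0.00 0.00 13.72
      vertex 29.02 0.00 13.72
      vertex 29.02 9.55 13.72
    endloop
  endfacet
  facet normal 0.0000 0.0000 1.0000
    outer loop
      vertex 0.00 0.00 13.72
      vertex 29.02 9.55 13.72
      vertex 0.00 9.55 13.72
    endloop
  endfacet
  facet normal 0.0000 -1.0000 0.0000
    outer loop
      vertex 0.00 0.00 0.00
      vertex 29.02 0.00 0.00
      vertex 29.02 0.00 13.72
    endloop
  endfacet
  facet normal 0.0000 -1.0000 0.0000
    outer loop
      vertex 0.00 0.00 0.00
      vertex 29.02 0.00 13.72
      vertex 0.00 0.00 13.72
    endloop
  endfacet
  facet normal 0.0000 1.0000 0.0000
    outer loop
      vertex 29.02 9.55 13.72
      vertex 29.02 9.55 0.00
      vertex 0.00 9.55 0.00
    endloop
  endfacet
  facet normal 0.0000 1.0000 0.0000
    outer loop
      vertex 0.00 9.55 13.72
      vertex 29.02 9.55 13.72
      vertex 0.00 9.55 0.00
    endloop
  endfacet
  facet normal -1.0000 0.0000 0.0000
    outer loop
      vertex 0.00 9.55 13.72
      vertex 0.00 9.55 0.00
      vertex 0.00 0.00 0.00
    endloop
  endfacet
  facet normal -1.0000 0.0000 0.0000
    outer loop
      vertex 0.00 0.00 13.72
      vertex 0.00 9.55 13.72
      vertex 0.00 0.00 0.00
    endloop
  endfacet
  facet normal 1.0000 0.0000 0.0000
    outer loop
      vertex 29.02 0.00 0.00
      vertex 29.02 9.55 0.00
      vertex 29.02 9.55 13.72
    endloop
  endfacet
  facet normal 1.0000 0.0000 0.0000
    outer loop
      vertex 29.02 0.00 0.00
      vertex 29.02 9.55 13.72
      vertex 29.02 0.00 13.72
    endloop
  endfacet
endsolid part

The G0 Z moves step by Δz≈1.96 mm. Every layer's G1 loop is the same polygon, so the solid is a straight extrusion of it from z=0 to z≈13.7. Closing with flat bottom and top caps and triangulating gives 12 facets — a rectangular box, roughly 29 × 9.55 mm footprint and 13.7 mm tall.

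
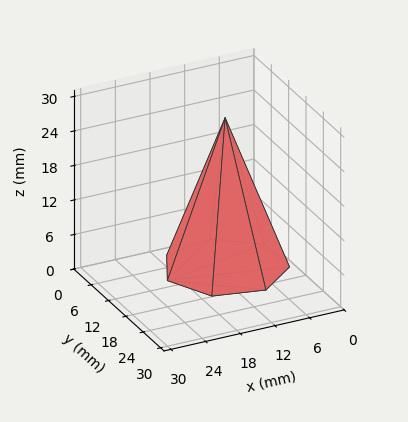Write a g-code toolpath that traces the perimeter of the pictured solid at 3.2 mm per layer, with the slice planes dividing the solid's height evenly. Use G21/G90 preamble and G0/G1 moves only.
Reading the render: the shape is a regular 7-sided pyramid, base circumscribed radius ≈ 10 mm, apex at z ≈ 26 mm (dimensions read to the nearest mm from the axis ticks). For the g-code, the solid's height is divided into equal slices at the stated Δz and each level perimeter traced with G1 moves after a G0 lift.

; perimeter-only toolpath
G21 ; units = mm
G90 ; absolute positioning
G28 ; home
; layer 1
G0 Z3.2
G0 X18.8 Y10.0
G1 X15.4 Y16.8
G1 X8.1 Y18.5
G1 X2.1 Y13.8
G1 X2.1 Y6.2
G1 X8.1 Y1.5
G1 X15.4 Y3.2
G1 X18.8 Y10.0
; layer 2
G0 Z6.5
G0 X17.5 Y10.0
G1 X14.6 Y15.9
G1 X8.3 Y17.3
G1 X3.2 Y13.2
G1 X3.2 Y6.8
G1 X8.3 Y2.7
G1 X14.6 Y4.2
G1 X17.5 Y10.0
; layer 3
G0 Z9.8
G0 X16.2 Y10.0
G1 X13.9 Y14.9
G1 X8.6 Y16.1
G1 X4.4 Y12.7
G1 X4.4 Y7.3
G1 X8.6 Y3.9
G1 X13.9 Y5.1
G1 X16.2 Y10.0
; layer 4
G0 Z13.0
G0 X15.0 Y10.0
G1 X13.1 Y13.9
G1 X8.9 Y14.8
G1 X5.5 Y12.2
G1 X5.5 Y7.8
G1 X8.9 Y5.2
G1 X13.1 Y6.1
G1 X15.0 Y10.0
; layer 5
G0 Z16.2
G0 X13.8 Y10.0
G1 X12.3 Y12.9
G1 X9.2 Y13.6
G1 X6.6 Y11.6
G1 X6.6 Y8.4
G1 X9.2 Y6.4
G1 X12.3 Y7.1
G1 X13.8 Y10.0
; layer 6
G0 Z19.5
G0 X12.5 Y10.0
G1 X11.6 Y11.9
G1 X9.4 Y12.4
G1 X7.8 Y11.1
G1 X7.8 Y8.9
G1 X9.4 Y7.6
G1 X11.6 Y8.1
G1 X12.5 Y10.0
; layer 7
G0 Z22.8
G0 X11.2 Y10.0
G1 X10.8 Y11.0
G1 X9.7 Y11.2
G1 X8.9 Y10.5
G1 X8.9 Y9.5
G1 X9.7 Y8.8
G1 X10.8 Y9.0
G1 X11.2 Y10.0
M2 ; end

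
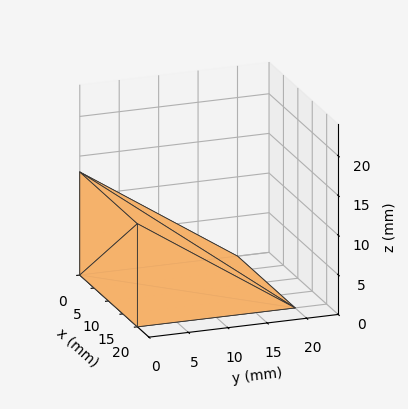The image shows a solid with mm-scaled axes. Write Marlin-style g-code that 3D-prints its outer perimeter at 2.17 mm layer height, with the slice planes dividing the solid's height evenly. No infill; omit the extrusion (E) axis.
Reading the render: the shape is a wedge (ramp): 20 × 20 mm base, rising to 13 mm along the y=0 edge and sloping linearly to z=0 at y=20 (dimensions read to the nearest mm from the axis ticks). For the g-code, the solid's height is divided into equal slices at the stated Δz and each level perimeter traced with G1 moves after a G0 lift.

; perimeter-only toolpath
G21 ; units = mm
G90 ; absolute positioning
G28 ; home
; layer 1
G0 Z2.17
G0 X0.00 Y0.00
G1 X20.00 Y0.00
G1 X20.00 Y16.67
G1 X0.00 Y16.67
G1 X0.00 Y0.00
; layer 2
G0 Z4.33
G0 X0.00 Y0.00
G1 X20.00 Y0.00
G1 X20.00 Y13.33
G1 X0.00 Y13.33
G1 X0.00 Y0.00
; layer 3
G0 Z6.50
G0 X0.00 Y0.00
G1 X20.00 Y0.00
G1 X20.00 Y10.00
G1 X0.00 Y10.00
G1 X0.00 Y0.00
; layer 4
G0 Z8.67
G0 X0.00 Y0.00
G1 X20.00 Y0.00
G1 X20.00 Y6.67
G1 X0.00 Y6.67
G1 X0.00 Y0.00
; layer 5
G0 Z10.83
G0 X0.00 Y0.00
G1 X20.00 Y0.00
G1 X20.00 Y3.33
G1 X0.00 Y3.33
G1 X0.00 Y0.00
M2 ; end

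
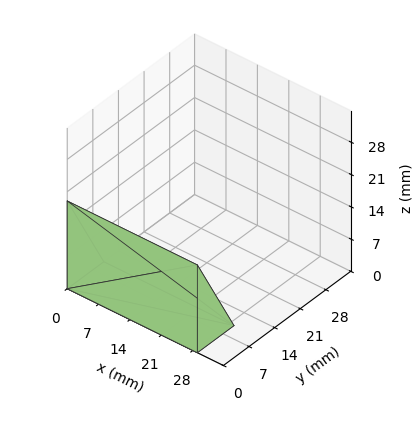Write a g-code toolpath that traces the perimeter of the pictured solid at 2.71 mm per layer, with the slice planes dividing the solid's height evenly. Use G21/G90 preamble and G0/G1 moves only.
Reading the render: the shape is a wedge (ramp): 29 × 10 mm base, rising to 19 mm along the y=0 edge and sloping linearly to z=0 at y=10 (dimensions read to the nearest mm from the axis ticks). For the g-code, the solid's height is divided into equal slices at the stated Δz and each level perimeter traced with G1 moves after a G0 lift.

; perimeter-only toolpath
G21 ; units = mm
G90 ; absolute positioning
G28 ; home
; layer 1
G0 Z2.71
G0 X0.00 Y0.00
G1 X29.00 Y0.00
G1 X29.00 Y8.57
G1 X0.00 Y8.57
G1 X0.00 Y0.00
; layer 2
G0 Z5.43
G0 X0.00 Y0.00
G1 X29.00 Y0.00
G1 X29.00 Y7.14
G1 X0.00 Y7.14
G1 X0.00 Y0.00
; layer 3
G0 Z8.14
G0 X0.00 Y0.00
G1 X29.00 Y0.00
G1 X29.00 Y5.71
G1 X0.00 Y5.71
G1 X0.00 Y0.00
; layer 4
G0 Z10.86
G0 X0.00 Y0.00
G1 X29.00 Y0.00
G1 X29.00 Y4.29
G1 X0.00 Y4.29
G1 X0.00 Y0.00
; layer 5
G0 Z13.57
G0 X0.00 Y0.00
G1 X29.00 Y0.00
G1 X29.00 Y2.86
G1 X0.00 Y2.86
G1 X0.00 Y0.00
; layer 6
G0 Z16.29
G0 X0.00 Y0.00
G1 X29.00 Y0.00
G1 X29.00 Y1.43
G1 X0.00 Y1.43
G1 X0.00 Y0.00
M2 ; end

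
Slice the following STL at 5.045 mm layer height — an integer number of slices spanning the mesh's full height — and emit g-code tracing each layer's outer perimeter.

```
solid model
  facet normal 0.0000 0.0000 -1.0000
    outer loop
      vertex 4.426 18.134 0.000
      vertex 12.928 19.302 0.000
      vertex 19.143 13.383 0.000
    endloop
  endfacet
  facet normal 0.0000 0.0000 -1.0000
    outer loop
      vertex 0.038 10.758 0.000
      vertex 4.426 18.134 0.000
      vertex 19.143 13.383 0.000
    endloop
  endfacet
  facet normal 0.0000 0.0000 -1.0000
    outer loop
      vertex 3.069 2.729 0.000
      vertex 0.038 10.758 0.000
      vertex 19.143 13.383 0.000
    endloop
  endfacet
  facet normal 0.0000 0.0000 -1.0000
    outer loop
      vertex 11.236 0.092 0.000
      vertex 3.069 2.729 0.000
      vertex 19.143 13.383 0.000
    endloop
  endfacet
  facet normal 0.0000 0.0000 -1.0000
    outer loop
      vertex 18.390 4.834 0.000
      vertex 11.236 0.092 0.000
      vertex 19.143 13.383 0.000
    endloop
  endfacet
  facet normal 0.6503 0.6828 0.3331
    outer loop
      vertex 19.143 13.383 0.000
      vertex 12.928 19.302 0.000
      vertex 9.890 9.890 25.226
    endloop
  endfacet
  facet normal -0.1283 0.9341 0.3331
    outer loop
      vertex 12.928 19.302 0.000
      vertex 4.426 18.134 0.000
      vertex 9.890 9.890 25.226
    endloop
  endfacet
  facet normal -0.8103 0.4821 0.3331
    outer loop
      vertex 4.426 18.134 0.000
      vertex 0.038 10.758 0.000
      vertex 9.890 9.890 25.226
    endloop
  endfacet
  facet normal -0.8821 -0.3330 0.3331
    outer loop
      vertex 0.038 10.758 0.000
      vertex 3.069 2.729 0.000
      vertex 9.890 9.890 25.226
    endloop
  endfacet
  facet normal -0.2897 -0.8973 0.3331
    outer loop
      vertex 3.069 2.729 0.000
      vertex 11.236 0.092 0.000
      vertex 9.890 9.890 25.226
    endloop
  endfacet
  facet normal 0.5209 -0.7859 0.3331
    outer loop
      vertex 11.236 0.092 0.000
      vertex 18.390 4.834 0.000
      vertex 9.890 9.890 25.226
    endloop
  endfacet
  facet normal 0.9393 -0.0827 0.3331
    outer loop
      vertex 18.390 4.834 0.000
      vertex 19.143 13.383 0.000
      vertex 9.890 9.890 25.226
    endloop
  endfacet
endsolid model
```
; perimeter-only toolpath
G21 ; units = mm
G90 ; absolute positioning
G28 ; home
; layer 1
G0 Z5.045
G0 X17.292 Y12.684
G1 X12.320 Y17.420
G1 X5.519 Y16.485
G1 X2.008 Y10.584
G1 X4.433 Y4.161
G1 X10.967 Y2.052
G1 X16.690 Y5.845
G1 X17.292 Y12.684
; layer 2
G0 Z10.090
G0 X15.442 Y11.986
G1 X11.713 Y15.537
G1 X6.612 Y14.836
G1 X3.979 Y10.411
G1 X5.797 Y5.593
G1 X10.698 Y4.011
G1 X14.990 Y6.856
G1 X15.442 Y11.986
; layer 3
G0 Z15.136
G0 X13.591 Y11.287
G1 X11.105 Y13.655
G1 X7.704 Y13.188
G1 X5.949 Y10.237
G1 X7.162 Y7.026
G1 X10.428 Y5.971
G1 X13.290 Y7.868
G1 X13.591 Y11.287
; layer 4
G0 Z20.181
G0 X11.741 Y10.589
G1 X10.498 Y11.772
G1 X8.797 Y11.539
G1 X7.920 Y10.064
G1 X8.526 Y8.458
G1 X10.159 Y7.930
G1 X11.590 Y8.879
G1 X11.741 Y10.589
M2 ; end

The solid is a regular 7-sided pyramid, base circumscribed radius ≈ 9.89 mm, apex at z ≈ 25.2 mm. Slicing at Δz = 5.045 mm — 5 equal slices spanning the solid's height, so layer i sits at z = i·h/5 — gives 4 non-empty perimeters. Each is a 7-segment closed polygon; G0 lifts to the layer z and rapids to the start vertex, then G1 traces the edges. The cross-section shrinks linearly with z (the slice at the apex is degenerate and omitted).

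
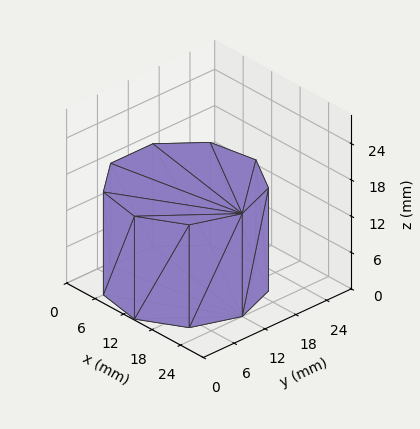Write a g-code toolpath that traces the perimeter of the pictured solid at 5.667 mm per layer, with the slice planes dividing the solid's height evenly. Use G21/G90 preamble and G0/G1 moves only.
Reading the render: the shape is a regular 9-sided prism (a cylinder approximated with 9 flat sides), circumscribed radius ≈ 12 mm, height ≈ 17 mm (dimensions read to the nearest mm from the axis ticks). For the g-code, the solid's height is divided into equal slices at the stated Δz and each level perimeter traced with G1 moves after a G0 lift.

; perimeter-only toolpath
G21 ; units = mm
G90 ; absolute positioning
G28 ; home
; layer 1
G0 Z5.667
G0 X24.000 Y12.000
G1 X21.193 Y19.713
G1 X14.084 Y23.818
G1 X6.000 Y22.392
G1 X0.724 Y16.104
G1 X0.724 Y7.896
G1 X6.000 Y1.608
G1 X14.084 Y0.182
G1 X21.193 Y4.287
G1 X24.000 Y12.000
; layer 2
G0 Z11.333
G0 X24.000 Y12.000
G1 X21.193 Y19.713
G1 X14.084 Y23.818
G1 X6.000 Y22.392
G1 X0.724 Y16.104
G1 X0.724 Y7.896
G1 X6.000 Y1.608
G1 X14.084 Y0.182
G1 X21.193 Y4.287
G1 X24.000 Y12.000
; layer 3
G0 Z17.000
G0 X24.000 Y12.000
G1 X21.193 Y19.713
G1 X14.084 Y23.818
G1 X6.000 Y22.392
G1 X0.724 Y16.104
G1 X0.724 Y7.896
G1 X6.000 Y1.608
G1 X14.084 Y0.182
G1 X21.193 Y4.287
G1 X24.000 Y12.000
M2 ; end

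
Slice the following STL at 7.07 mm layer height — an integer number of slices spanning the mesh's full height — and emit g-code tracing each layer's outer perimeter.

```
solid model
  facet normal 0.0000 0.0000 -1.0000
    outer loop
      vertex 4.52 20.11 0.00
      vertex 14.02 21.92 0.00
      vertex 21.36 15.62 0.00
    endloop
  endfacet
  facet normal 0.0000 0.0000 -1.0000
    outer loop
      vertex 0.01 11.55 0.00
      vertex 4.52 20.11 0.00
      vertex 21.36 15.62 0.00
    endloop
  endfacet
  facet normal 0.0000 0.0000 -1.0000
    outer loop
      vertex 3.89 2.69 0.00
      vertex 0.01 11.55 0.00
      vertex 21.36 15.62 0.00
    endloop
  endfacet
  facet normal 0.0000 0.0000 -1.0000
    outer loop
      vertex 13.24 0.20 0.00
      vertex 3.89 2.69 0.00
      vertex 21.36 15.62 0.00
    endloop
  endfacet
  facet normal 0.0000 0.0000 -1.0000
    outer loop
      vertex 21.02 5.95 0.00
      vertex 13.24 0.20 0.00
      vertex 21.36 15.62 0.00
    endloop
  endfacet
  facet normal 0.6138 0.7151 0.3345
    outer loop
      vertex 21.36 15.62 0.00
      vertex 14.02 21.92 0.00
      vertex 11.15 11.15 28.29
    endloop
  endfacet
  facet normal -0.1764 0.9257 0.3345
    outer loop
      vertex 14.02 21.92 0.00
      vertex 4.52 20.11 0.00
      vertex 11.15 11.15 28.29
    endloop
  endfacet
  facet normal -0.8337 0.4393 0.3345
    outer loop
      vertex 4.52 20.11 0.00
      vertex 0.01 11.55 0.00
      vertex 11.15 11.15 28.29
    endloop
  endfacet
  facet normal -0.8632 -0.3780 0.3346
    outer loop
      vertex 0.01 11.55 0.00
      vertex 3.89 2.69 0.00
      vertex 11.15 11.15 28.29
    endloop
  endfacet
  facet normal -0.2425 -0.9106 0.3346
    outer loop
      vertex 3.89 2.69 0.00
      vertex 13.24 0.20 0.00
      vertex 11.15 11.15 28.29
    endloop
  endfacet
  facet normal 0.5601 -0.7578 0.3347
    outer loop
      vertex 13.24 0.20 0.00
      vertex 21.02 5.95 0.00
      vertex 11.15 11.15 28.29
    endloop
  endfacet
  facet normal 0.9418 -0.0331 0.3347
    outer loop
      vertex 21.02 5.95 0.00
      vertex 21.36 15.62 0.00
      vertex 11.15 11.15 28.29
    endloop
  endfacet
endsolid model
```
; perimeter-only toolpath
G21 ; units = mm
G90 ; absolute positioning
G28 ; home
; layer 1
G0 Z7.07
G0 X18.81 Y14.50
G1 X13.30 Y19.23
G1 X6.18 Y17.87
G1 X2.79 Y11.45
G1 X5.71 Y4.80
G1 X12.72 Y2.94
G1 X18.55 Y7.25
G1 X18.81 Y14.50
; layer 2
G0 Z14.14
G0 X16.25 Y13.38
G1 X12.59 Y16.54
G1 X7.83 Y15.63
G1 X5.58 Y11.35
G1 X7.52 Y6.92
G1 X12.20 Y5.67
G1 X16.09 Y8.55
G1 X16.25 Y13.38
; layer 3
G0 Z21.22
G0 X13.70 Y12.27
G1 X11.87 Y13.84
G1 X9.49 Y13.39
G1 X8.37 Y11.25
G1 X9.34 Y9.04
G1 X11.67 Y8.41
G1 X13.62 Y9.85
G1 X13.70 Y12.27
M2 ; end

The solid is a regular 7-sided pyramid, base circumscribed radius ≈ 11.2 mm, apex at z ≈ 28.3 mm. Slicing at Δz = 7.07 mm — 4 equal slices spanning the solid's height, so layer i sits at z = i·h/4 — gives 3 non-empty perimeters. Each is a 7-segment closed polygon; G0 lifts to the layer z and rapids to the start vertex, then G1 traces the edges. The cross-section shrinks linearly with z (the slice at the apex is degenerate and omitted).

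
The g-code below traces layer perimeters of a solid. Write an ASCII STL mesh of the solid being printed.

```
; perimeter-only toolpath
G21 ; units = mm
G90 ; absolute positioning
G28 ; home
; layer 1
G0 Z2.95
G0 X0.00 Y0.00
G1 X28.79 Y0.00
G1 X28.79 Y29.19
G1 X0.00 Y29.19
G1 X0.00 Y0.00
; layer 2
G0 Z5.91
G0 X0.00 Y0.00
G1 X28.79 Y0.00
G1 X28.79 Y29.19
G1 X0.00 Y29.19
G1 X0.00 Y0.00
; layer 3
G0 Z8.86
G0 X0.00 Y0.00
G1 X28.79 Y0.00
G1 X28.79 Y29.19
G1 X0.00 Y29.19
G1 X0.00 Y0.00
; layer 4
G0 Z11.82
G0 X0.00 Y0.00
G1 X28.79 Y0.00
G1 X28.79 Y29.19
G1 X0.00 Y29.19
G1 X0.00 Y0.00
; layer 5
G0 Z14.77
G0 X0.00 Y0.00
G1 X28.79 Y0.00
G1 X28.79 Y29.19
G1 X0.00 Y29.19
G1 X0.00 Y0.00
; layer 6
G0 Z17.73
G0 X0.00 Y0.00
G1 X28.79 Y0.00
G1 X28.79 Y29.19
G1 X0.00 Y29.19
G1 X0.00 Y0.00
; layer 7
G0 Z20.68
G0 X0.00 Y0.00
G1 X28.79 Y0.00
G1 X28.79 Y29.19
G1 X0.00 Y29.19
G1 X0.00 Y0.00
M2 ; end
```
solid part
  facet normal 0.0000 0.0000 -1.0000
    outer loop
      vertex 28.79 29.19 0.00
      vertex 28.79 0.00 0.00
      vertex 0.00 0.00 0.00
    endloop
  endfacet
  facet normal 0.0000 0.0000 -1.0000
    outer loop
      vertex 0.00 29.19 0.00
      vertex 28.79 29.19 0.00
      vertex 0.00 0.00 0.00
    endloop
  endfacet
  facet normal 0.0000 0.0000 1.0000
    outer loop
      vertex 0.00 0.00 20.68
      vertex 28.79 0.00 20.68
      vertex 28.79 29.19 20.68
    endloop
  endfacet
  facet normal 0.0000 0.0000 1.0000
    outer loop
      vertex 0.00 0.00 20.68
      vertex 28.79 29.19 20.68
      vertex 0.00 29.19 20.68
    endloop
  endfacet
  facet normal 0.0000 -1.0000 0.0000
    outer loop
      vertex 0.00 0.00 0.00
      vertex 28.79 0.00 0.00
      vertex 28.79 0.00 20.68
    endloop
  endfacet
  facet normal 0.0000 -1.0000 0.0000
    outer loop
      vertex 0.00 0.00 0.00
      vertex 28.79 0.00 20.68
      vertex 0.00 0.00 20.68
    endloop
  endfacet
  facet normal 0.0000 1.0000 0.0000
    outer loop
      vertex 28.79 29.19 20.68
      vertex 28.79 29.19 0.00
      vertex 0.00 29.19 0.00
    endloop
  endfacet
  facet normal 0.0000 1.0000 0.0000
    outer loop
      vertex 0.00 29.19 20.68
      vertex 28.79 29.19 20.68
      vertex 0.00 29.19 0.00
    endloop
  endfacet
  facet normal -1.0000 0.0000 0.0000
    outer loop
      vertex 0.00 29.19 20.68
      vertex 0.00 29.19 0.00
      vertex 0.00 0.00 0.00
    endloop
  endfacet
  facet normal -1.0000 0.0000 0.0000
    outer loop
      vertex 0.00 0.00 20.68
      vertex 0.00 29.19 20.68
      vertex 0.00 0.00 0.00
    endloop
  endfacet
  facet normal 1.0000 0.0000 0.0000
    outer loop
      vertex 28.79 0.00 0.00
      vertex 28.79 29.19 0.00
      vertex 28.79 29.19 20.68
    endloop
  endfacet
  facet normal 1.0000 0.0000 0.0000
    outer loop
      vertex 28.79 0.00 0.00
      vertex 28.79 29.19 20.68
      vertex 28.79 0.00 20.68
    endloop
  endfacet
endsolid part

The G0 Z moves step by Δz≈2.95 mm. Every layer's G1 loop is the same polygon, so the solid is a straight extrusion of it from z=0 to z≈20.7. Closing with flat bottom and top caps and triangulating gives 12 facets — a rectangular box, roughly 28.8 × 29.2 mm footprint and 20.7 mm tall.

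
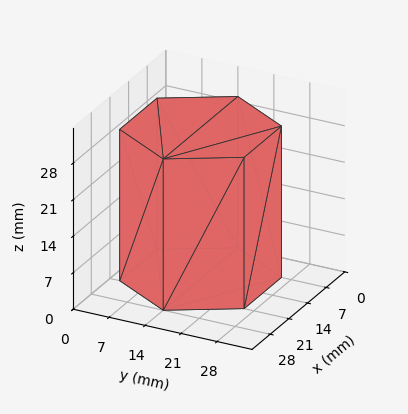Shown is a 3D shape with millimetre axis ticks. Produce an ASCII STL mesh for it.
Reading the render: the shape is a regular 6-sided prism (a cylinder approximated with 6 flat sides), circumscribed radius ≈ 14 mm, height ≈ 29 mm (dimensions read to the nearest mm from the axis ticks). For the STL, each face is triangulated and given an outward normal.

solid part
  facet normal 0.0000 0.0000 -1.0000
    outer loop
      vertex 7.0 26.1 0.0
      vertex 21.0 26.1 0.0
      vertex 28.0 14.0 0.0
    endloop
  endfacet
  facet normal 0.0000 0.0000 -1.0000
    outer loop
      vertex 0.0 14.0 0.0
      vertex 7.0 26.1 0.0
      vertex 28.0 14.0 0.0
    endloop
  endfacet
  facet normal 0.0000 0.0000 -1.0000
    outer loop
      vertex 7.0 1.9 0.0
      vertex 0.0 14.0 0.0
      vertex 28.0 14.0 0.0
    endloop
  endfacet
  facet normal 0.0000 0.0000 -1.0000
    outer loop
      vertex 21.0 1.9 0.0
      vertex 7.0 1.9 0.0
      vertex 28.0 14.0 0.0
    endloop
  endfacet
  facet normal 0.0000 0.0000 1.0000
    outer loop
      vertex 28.0 14.0 29.0
      vertex 21.0 26.1 29.0
      vertex 7.0 26.1 29.0
    endloop
  endfacet
  facet normal 0.0000 0.0000 1.0000
    outer loop
      vertex 28.0 14.0 29.0
      vertex 7.0 26.1 29.0
      vertex 0.0 14.0 29.0
    endloop
  endfacet
  facet normal 0.0000 0.0000 1.0000
    outer loop
      vertex 28.0 14.0 29.0
      vertex 0.0 14.0 29.0
      vertex 7.0 1.9 29.0
    endloop
  endfacet
  facet normal 0.0000 0.0000 1.0000
    outer loop
      vertex 28.0 14.0 29.0
      vertex 7.0 1.9 29.0
      vertex 21.0 1.9 29.0
    endloop
  endfacet
  facet normal 0.8656 0.5008 0.0000
    outer loop
      vertex 28.0 14.0 0.0
      vertex 21.0 26.1 0.0
      vertex 21.0 26.1 29.0
    endloop
  endfacet
  facet normal 0.8656 0.5008 0.0000
    outer loop
      vertex 28.0 14.0 0.0
      vertex 21.0 26.1 29.0
      vertex 28.0 14.0 29.0
    endloop
  endfacet
  facet normal 0.0000 1.0000 0.0000
    outer loop
      vertex 21.0 26.1 0.0
      vertex 7.0 26.1 0.0
      vertex 7.0 26.1 29.0
    endloop
  endfacet
  facet normal 0.0000 1.0000 0.0000
    outer loop
      vertex 21.0 26.1 0.0
      vertex 7.0 26.1 29.0
      vertex 21.0 26.1 29.0
    endloop
  endfacet
  facet normal -0.8656 0.5008 0.0000
    outer loop
      vertex 7.0 26.1 0.0
      vertex 0.0 14.0 0.0
      vertex 0.0 14.0 29.0
    endloop
  endfacet
  facet normal -0.8656 0.5008 0.0000
    outer loop
      vertex 7.0 26.1 0.0
      vertex 0.0 14.0 29.0
      vertex 7.0 26.1 29.0
    endloop
  endfacet
  facet normal -0.8656 -0.5008 0.0000
    outer loop
      vertex 0.0 14.0 0.0
      vertex 7.0 1.9 0.0
      vertex 7.0 1.9 29.0
    endloop
  endfacet
  facet normal -0.8656 -0.5008 0.0000
    outer loop
      vertex 0.0 14.0 0.0
      vertex 7.0 1.9 29.0
      vertex 0.0 14.0 29.0
    endloop
  endfacet
  facet normal 0.0000 -1.0000 0.0000
    outer loop
      vertex 7.0 1.9 0.0
      vertex 21.0 1.9 0.0
      vertex 21.0 1.9 29.0
    endloop
  endfacet
  facet normal 0.0000 -1.0000 0.0000
    outer loop
      vertex 7.0 1.9 0.0
      vertex 21.0 1.9 29.0
      vertex 7.0 1.9 29.0
    endloop
  endfacet
  facet normal 0.8656 -0.5008 0.0000
    outer loop
      vertex 21.0 1.9 0.0
      vertex 28.0 14.0 0.0
      vertex 28.0 14.0 29.0
    endloop
  endfacet
  facet normal 0.8656 -0.5008 0.0000
    outer loop
      vertex 21.0 1.9 0.0
      vertex 28.0 14.0 29.0
      vertex 21.0 1.9 29.0
    endloop
  endfacet
endsolid part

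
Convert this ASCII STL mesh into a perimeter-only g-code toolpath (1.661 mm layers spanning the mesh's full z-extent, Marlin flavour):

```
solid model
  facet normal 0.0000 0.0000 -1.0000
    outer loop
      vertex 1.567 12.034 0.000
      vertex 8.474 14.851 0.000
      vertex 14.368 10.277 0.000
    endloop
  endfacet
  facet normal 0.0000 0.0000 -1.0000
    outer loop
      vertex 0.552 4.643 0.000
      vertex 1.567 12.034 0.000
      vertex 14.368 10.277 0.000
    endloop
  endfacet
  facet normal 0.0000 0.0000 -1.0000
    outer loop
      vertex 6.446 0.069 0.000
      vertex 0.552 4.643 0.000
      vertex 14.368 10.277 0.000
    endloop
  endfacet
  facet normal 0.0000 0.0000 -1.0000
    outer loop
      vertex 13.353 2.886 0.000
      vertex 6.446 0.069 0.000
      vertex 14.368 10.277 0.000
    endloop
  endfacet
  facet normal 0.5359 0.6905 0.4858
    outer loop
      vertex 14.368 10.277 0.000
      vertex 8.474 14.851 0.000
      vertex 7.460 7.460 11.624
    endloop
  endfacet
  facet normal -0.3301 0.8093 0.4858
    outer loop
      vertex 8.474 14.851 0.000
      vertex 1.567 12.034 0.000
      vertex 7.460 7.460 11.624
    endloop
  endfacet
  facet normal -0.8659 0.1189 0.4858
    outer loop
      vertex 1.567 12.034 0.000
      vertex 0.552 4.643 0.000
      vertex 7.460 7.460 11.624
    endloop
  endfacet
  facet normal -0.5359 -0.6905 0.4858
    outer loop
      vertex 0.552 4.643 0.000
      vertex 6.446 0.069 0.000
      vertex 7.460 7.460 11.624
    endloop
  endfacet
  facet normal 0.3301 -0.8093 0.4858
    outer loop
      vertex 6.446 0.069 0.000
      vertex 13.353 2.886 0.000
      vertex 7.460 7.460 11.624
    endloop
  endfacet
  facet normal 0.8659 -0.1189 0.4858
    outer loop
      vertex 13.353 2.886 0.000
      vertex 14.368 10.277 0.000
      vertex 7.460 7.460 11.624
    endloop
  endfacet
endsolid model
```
; perimeter-only toolpath
G21 ; units = mm
G90 ; absolute positioning
G28 ; home
; layer 1
G0 Z1.661
G0 X13.381 Y9.875
G1 X8.329 Y13.795
G1 X2.409 Y11.381
G1 X1.539 Y5.045
G1 X6.591 Y1.125
G1 X12.511 Y3.539
G1 X13.381 Y9.875
; layer 2
G0 Z3.321
G0 X12.394 Y9.472
G1 X8.184 Y12.739
G1 X3.251 Y10.727
G1 X2.526 Y5.448
G1 X6.736 Y2.181
G1 X11.669 Y4.193
G1 X12.394 Y9.472
; layer 3
G0 Z4.982
G0 X11.407 Y9.070
G1 X8.039 Y11.683
G1 X4.093 Y10.074
G1 X3.513 Y5.850
G1 X6.881 Y3.237
G1 X10.827 Y4.846
G1 X11.407 Y9.070
; layer 4
G0 Z6.642
G0 X10.421 Y8.667
G1 X7.895 Y10.628
G1 X4.934 Y9.420
G1 X4.499 Y6.253
G1 X7.025 Y4.292
G1 X9.986 Y5.500
G1 X10.421 Y8.667
; layer 5
G0 Z8.303
G0 X9.434 Y8.265
G1 X7.750 Y9.572
G1 X5.776 Y8.767
G1 X5.486 Y6.655
G1 X7.170 Y5.348
G1 X9.144 Y6.153
G1 X9.434 Y8.265
; layer 6
G0 Z9.963
G0 X8.447 Y7.862
G1 X7.605 Y8.516
G1 X6.618 Y8.113
G1 X6.473 Y7.058
G1 X7.315 Y6.404
G1 X8.302 Y6.807
G1 X8.447 Y7.862
M2 ; end

The solid is a regular 6-sided pyramid, base circumscribed radius ≈ 7.46 mm, apex at z ≈ 11.6 mm. Slicing at Δz = 1.661 mm — 7 equal slices spanning the solid's height, so layer i sits at z = i·h/7 — gives 6 non-empty perimeters. Each is a 6-segment closed polygon; G0 lifts to the layer z and rapids to the start vertex, then G1 traces the edges. The cross-section shrinks linearly with z (the slice at the apex is degenerate and omitted).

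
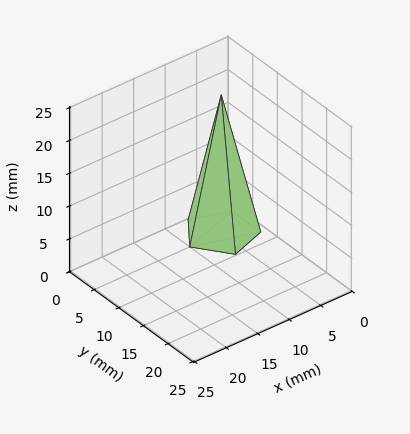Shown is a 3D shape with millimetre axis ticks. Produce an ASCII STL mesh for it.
Reading the render: the shape is a regular 5-sided pyramid, base circumscribed radius ≈ 5 mm, apex at z ≈ 21 mm (dimensions read to the nearest mm from the axis ticks). For the STL, each face is triangulated and given an outward normal.

solid part
  facet normal 0.0000 0.0000 -1.0000
    outer loop
      vertex 1.0 7.9 0.0
      vertex 6.5 9.8 0.0
      vertex 10.0 5.0 0.0
    endloop
  endfacet
  facet normal 0.0000 0.0000 -1.0000
    outer loop
      vertex 1.0 2.1 0.0
      vertex 1.0 7.9 0.0
      vertex 10.0 5.0 0.0
    endloop
  endfacet
  facet normal 0.0000 0.0000 -1.0000
    outer loop
      vertex 6.5 0.2 0.0
      vertex 1.0 2.1 0.0
      vertex 10.0 5.0 0.0
    endloop
  endfacet
  facet normal 0.7935 0.5786 0.1889
    outer loop
      vertex 10.0 5.0 0.0
      vertex 6.5 9.8 0.0
      vertex 5.0 5.0 21.0
    endloop
  endfacet
  facet normal -0.3206 0.9281 0.1892
    outer loop
      vertex 6.5 9.8 0.0
      vertex 1.0 7.9 0.0
      vertex 5.0 5.0 21.0
    endloop
  endfacet
  facet normal -0.9823 0.0000 0.1871
    outer loop
      vertex 1.0 7.9 0.0
      vertex 1.0 2.1 0.0
      vertex 5.0 5.0 21.0
    endloop
  endfacet
  facet normal -0.3206 -0.9281 0.1892
    outer loop
      vertex 1.0 2.1 0.0
      vertex 6.5 0.2 0.0
      vertex 5.0 5.0 21.0
    endloop
  endfacet
  facet normal 0.7935 -0.5786 0.1889
    outer loop
      vertex 6.5 0.2 0.0
      vertex 10.0 5.0 0.0
      vertex 5.0 5.0 21.0
    endloop
  endfacet
endsolid part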